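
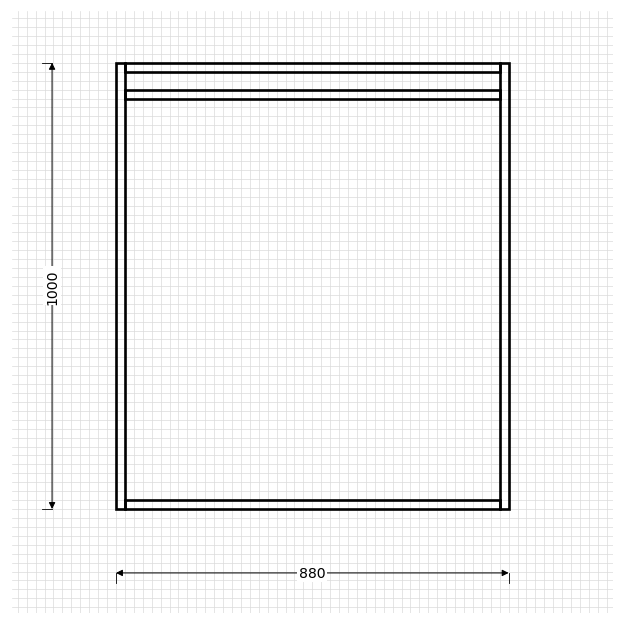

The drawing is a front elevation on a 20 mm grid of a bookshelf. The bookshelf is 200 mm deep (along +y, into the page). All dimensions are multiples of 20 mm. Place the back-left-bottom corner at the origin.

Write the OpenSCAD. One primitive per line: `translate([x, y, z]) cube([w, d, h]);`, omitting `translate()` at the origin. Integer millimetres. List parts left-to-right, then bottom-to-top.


cube([20, 200, 1000]);
translate([20, 0, 0]) cube([840, 200, 20]);
translate([20, 0, 920]) cube([840, 200, 20]);
translate([20, 0, 980]) cube([840, 200, 20]);
translate([860, 0, 0]) cube([20, 200, 1000]);


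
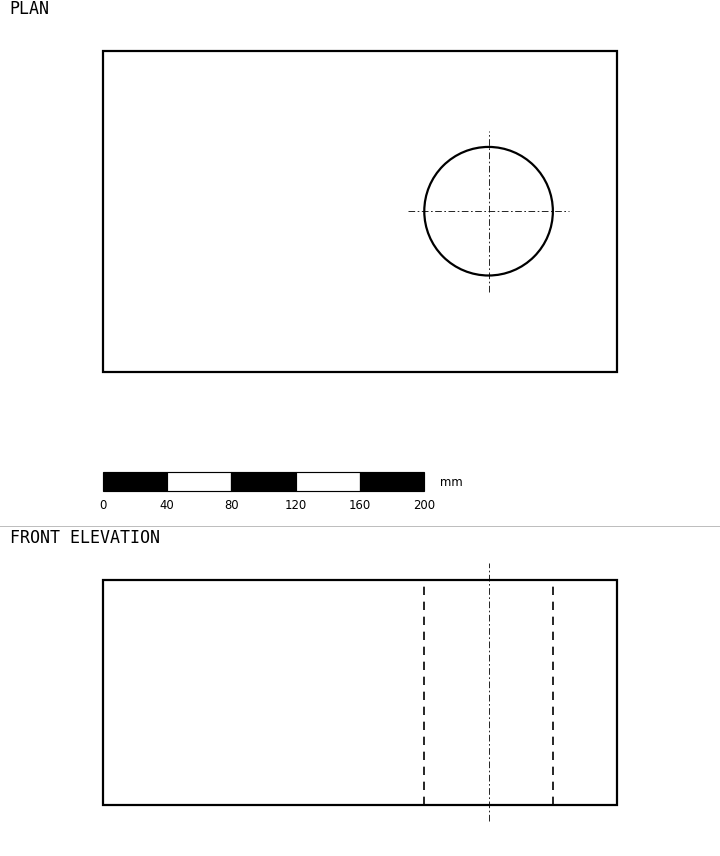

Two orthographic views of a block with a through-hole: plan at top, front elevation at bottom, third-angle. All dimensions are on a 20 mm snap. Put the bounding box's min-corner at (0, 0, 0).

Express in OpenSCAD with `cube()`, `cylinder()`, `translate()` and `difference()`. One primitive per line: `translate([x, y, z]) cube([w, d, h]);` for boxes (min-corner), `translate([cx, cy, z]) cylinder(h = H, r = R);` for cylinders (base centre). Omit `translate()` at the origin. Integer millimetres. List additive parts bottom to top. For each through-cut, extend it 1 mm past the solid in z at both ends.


difference() {
  cube([320, 200, 140]);
  translate([240, 100, -1]) cylinder(h = 142, r = 40);
}


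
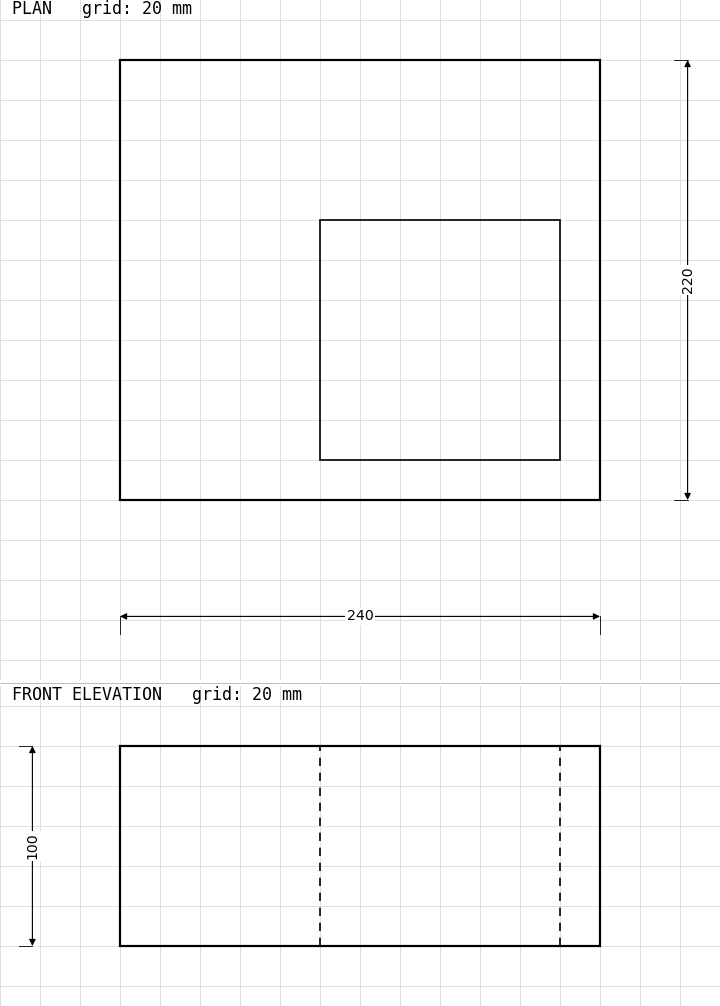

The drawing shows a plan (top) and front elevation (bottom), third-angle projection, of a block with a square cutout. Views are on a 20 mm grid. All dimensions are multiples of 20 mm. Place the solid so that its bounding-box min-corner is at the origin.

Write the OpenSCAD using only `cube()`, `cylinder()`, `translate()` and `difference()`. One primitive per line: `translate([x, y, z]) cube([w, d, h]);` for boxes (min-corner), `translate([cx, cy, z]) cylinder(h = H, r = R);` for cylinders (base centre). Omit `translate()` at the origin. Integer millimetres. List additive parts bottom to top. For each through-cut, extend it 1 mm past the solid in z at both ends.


difference() {
  cube([240, 220, 100]);
  translate([100, 20, -1]) cube([120, 120, 102]);
}


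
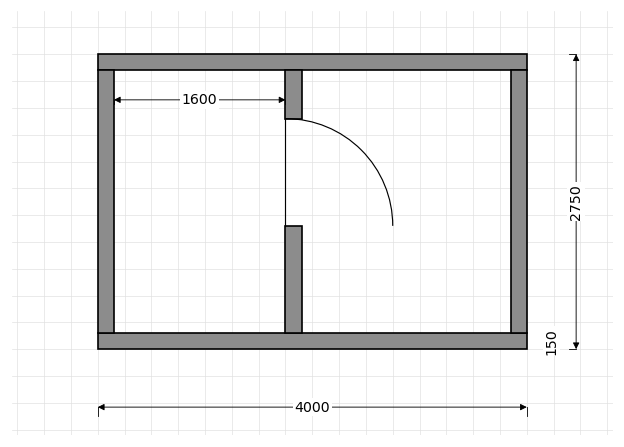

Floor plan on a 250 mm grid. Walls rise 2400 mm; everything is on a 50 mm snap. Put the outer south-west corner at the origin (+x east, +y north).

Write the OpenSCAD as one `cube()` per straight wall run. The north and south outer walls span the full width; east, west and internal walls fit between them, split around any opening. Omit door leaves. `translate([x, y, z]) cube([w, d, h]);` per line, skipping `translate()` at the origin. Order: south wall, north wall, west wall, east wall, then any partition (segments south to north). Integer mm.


cube([4000, 150, 2400]);
translate([0, 2600, 0]) cube([4000, 150, 2400]);
translate([0, 150, 0]) cube([150, 2450, 2400]);
translate([3850, 150, 0]) cube([150, 2450, 2400]);
translate([1750, 150, 0]) cube([150, 1000, 2400]);
translate([1750, 2150, 0]) cube([150, 450, 2400]);


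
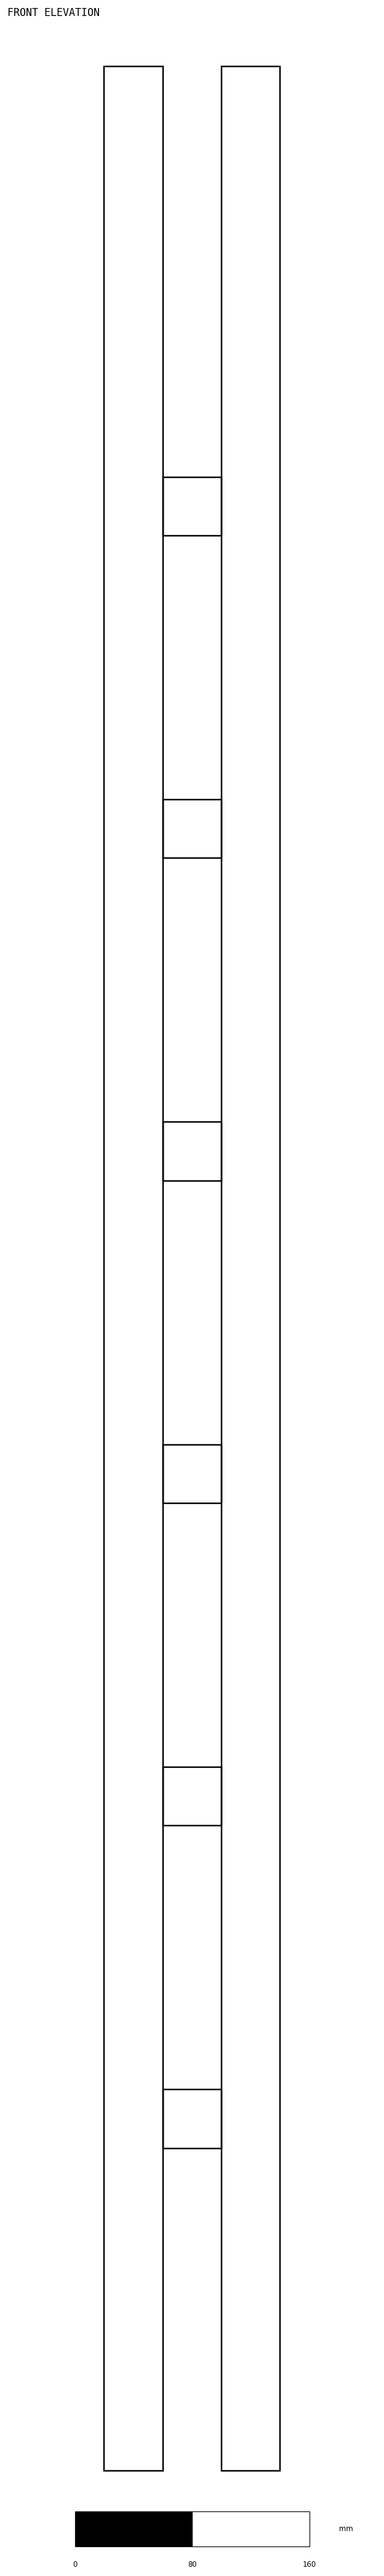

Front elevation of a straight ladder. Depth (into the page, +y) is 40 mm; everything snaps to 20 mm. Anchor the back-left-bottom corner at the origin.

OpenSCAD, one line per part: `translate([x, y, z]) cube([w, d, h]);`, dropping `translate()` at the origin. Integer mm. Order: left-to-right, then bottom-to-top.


cube([40, 40, 1640]);
translate([40, 0, 220]) cube([40, 40, 40]);
translate([40, 0, 440]) cube([40, 40, 40]);
translate([40, 0, 660]) cube([40, 40, 40]);
translate([40, 0, 880]) cube([40, 40, 40]);
translate([40, 0, 1100]) cube([40, 40, 40]);
translate([40, 0, 1320]) cube([40, 40, 40]);
translate([80, 0, 0]) cube([40, 40, 1640]);


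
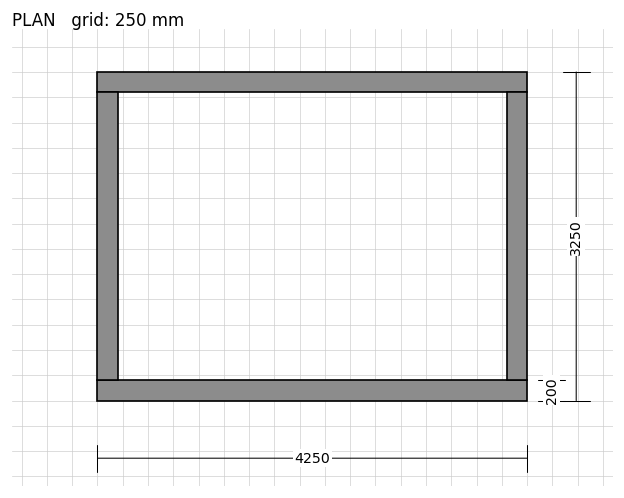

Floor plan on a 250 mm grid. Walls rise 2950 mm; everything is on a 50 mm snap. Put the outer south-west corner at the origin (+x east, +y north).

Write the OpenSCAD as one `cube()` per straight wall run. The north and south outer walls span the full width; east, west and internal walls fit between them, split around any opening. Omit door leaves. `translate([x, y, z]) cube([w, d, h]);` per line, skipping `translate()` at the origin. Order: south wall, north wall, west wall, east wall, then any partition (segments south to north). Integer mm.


cube([4250, 200, 2950]);
translate([0, 3050, 0]) cube([4250, 200, 2950]);
translate([0, 200, 0]) cube([200, 2850, 2950]);
translate([4050, 200, 0]) cube([200, 2850, 2950]);


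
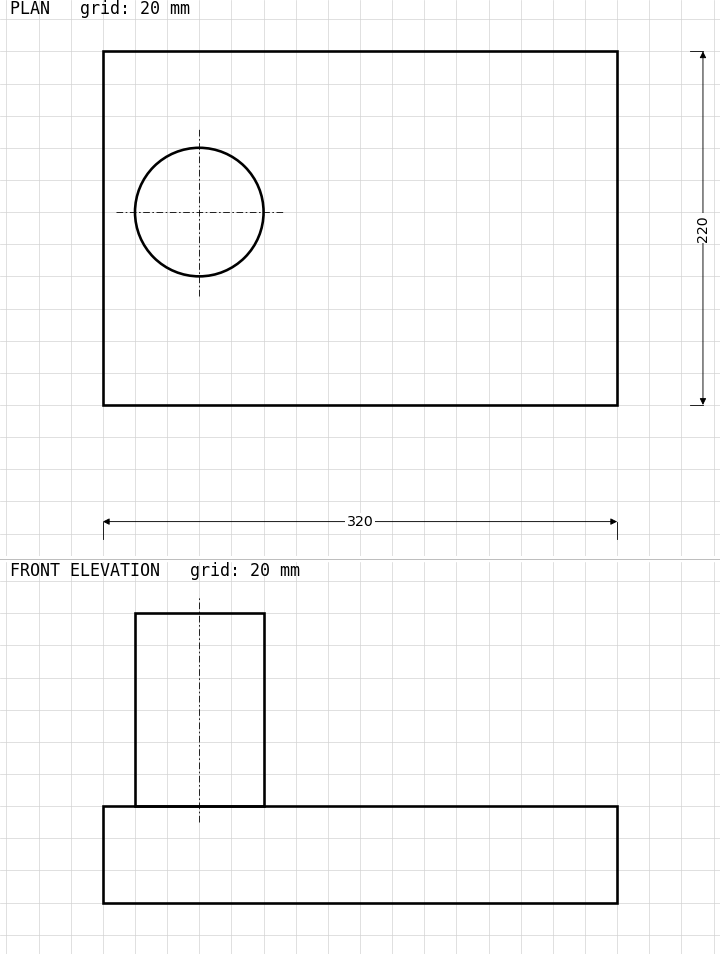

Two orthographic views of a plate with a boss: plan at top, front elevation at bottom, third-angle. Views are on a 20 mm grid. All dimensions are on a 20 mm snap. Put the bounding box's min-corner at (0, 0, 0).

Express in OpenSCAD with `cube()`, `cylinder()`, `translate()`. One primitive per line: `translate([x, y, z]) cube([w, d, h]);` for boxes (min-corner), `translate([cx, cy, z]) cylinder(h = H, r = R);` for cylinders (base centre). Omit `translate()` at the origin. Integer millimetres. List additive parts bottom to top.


cube([320, 220, 60]);
translate([60, 120, 60]) cylinder(h = 120, r = 40);


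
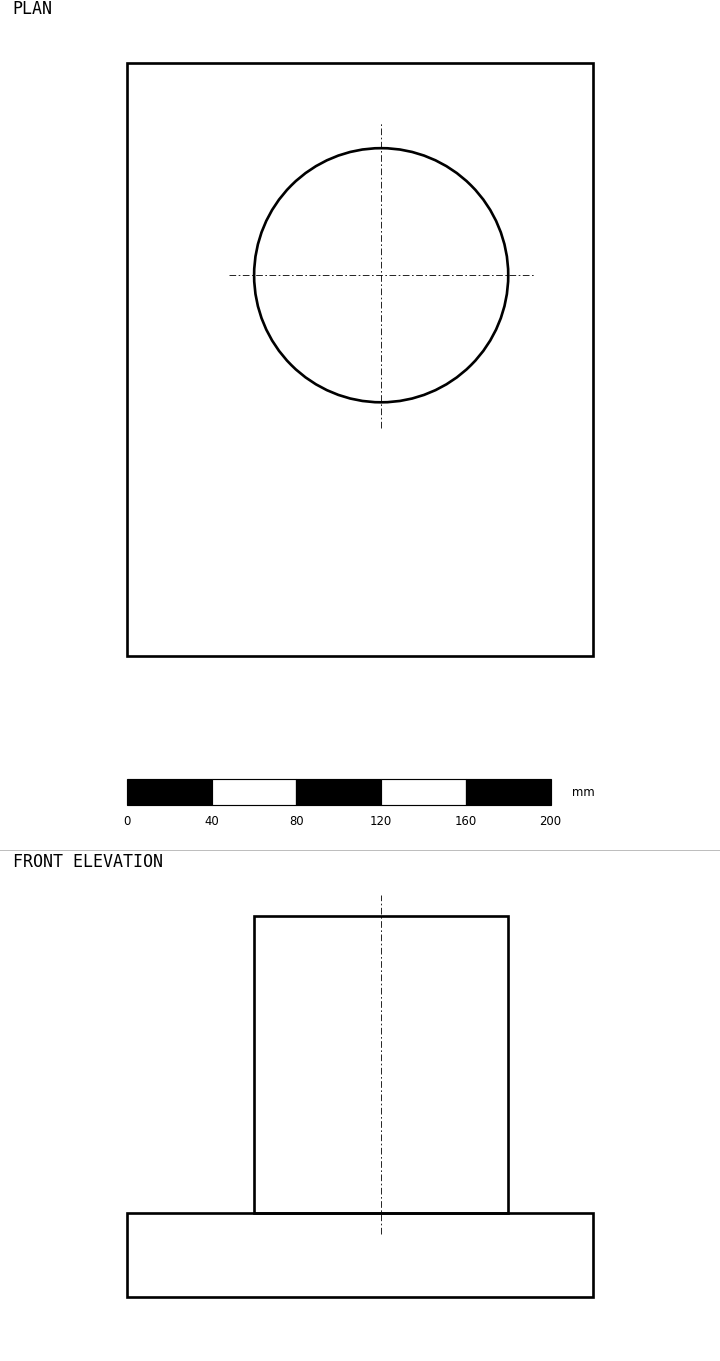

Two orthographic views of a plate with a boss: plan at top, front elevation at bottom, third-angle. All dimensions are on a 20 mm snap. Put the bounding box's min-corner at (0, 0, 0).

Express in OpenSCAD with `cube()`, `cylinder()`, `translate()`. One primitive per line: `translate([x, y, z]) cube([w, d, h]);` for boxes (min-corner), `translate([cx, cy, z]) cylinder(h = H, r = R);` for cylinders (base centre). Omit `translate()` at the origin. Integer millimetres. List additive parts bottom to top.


cube([220, 280, 40]);
translate([120, 180, 40]) cylinder(h = 140, r = 60);


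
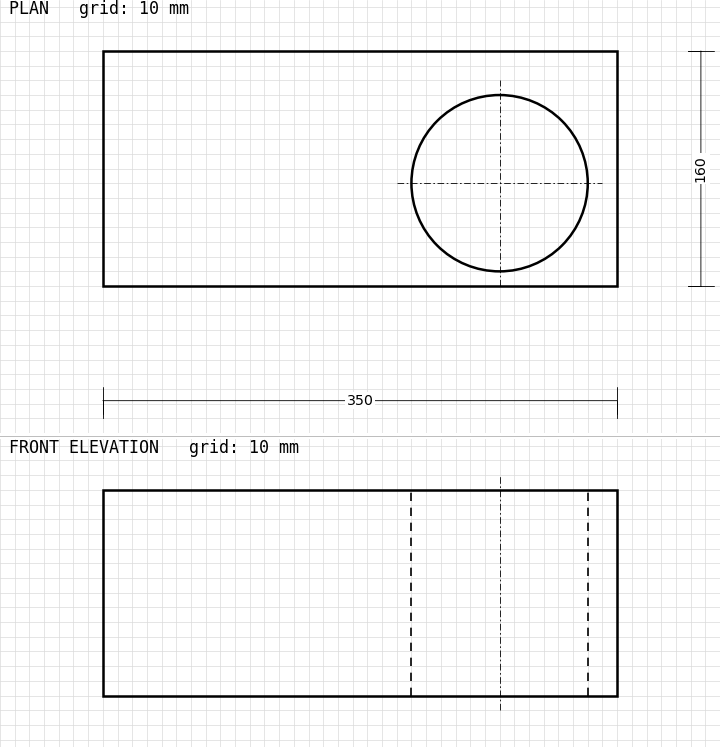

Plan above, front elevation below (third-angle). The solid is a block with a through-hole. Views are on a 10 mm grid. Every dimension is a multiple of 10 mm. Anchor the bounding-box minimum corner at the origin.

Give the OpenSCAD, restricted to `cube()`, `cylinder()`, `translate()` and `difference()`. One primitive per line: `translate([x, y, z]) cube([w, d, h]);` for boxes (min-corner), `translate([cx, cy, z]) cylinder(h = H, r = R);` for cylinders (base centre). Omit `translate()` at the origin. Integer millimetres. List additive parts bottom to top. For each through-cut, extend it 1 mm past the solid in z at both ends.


difference() {
  cube([350, 160, 140]);
  translate([270, 70, -1]) cylinder(h = 142, r = 60);
}


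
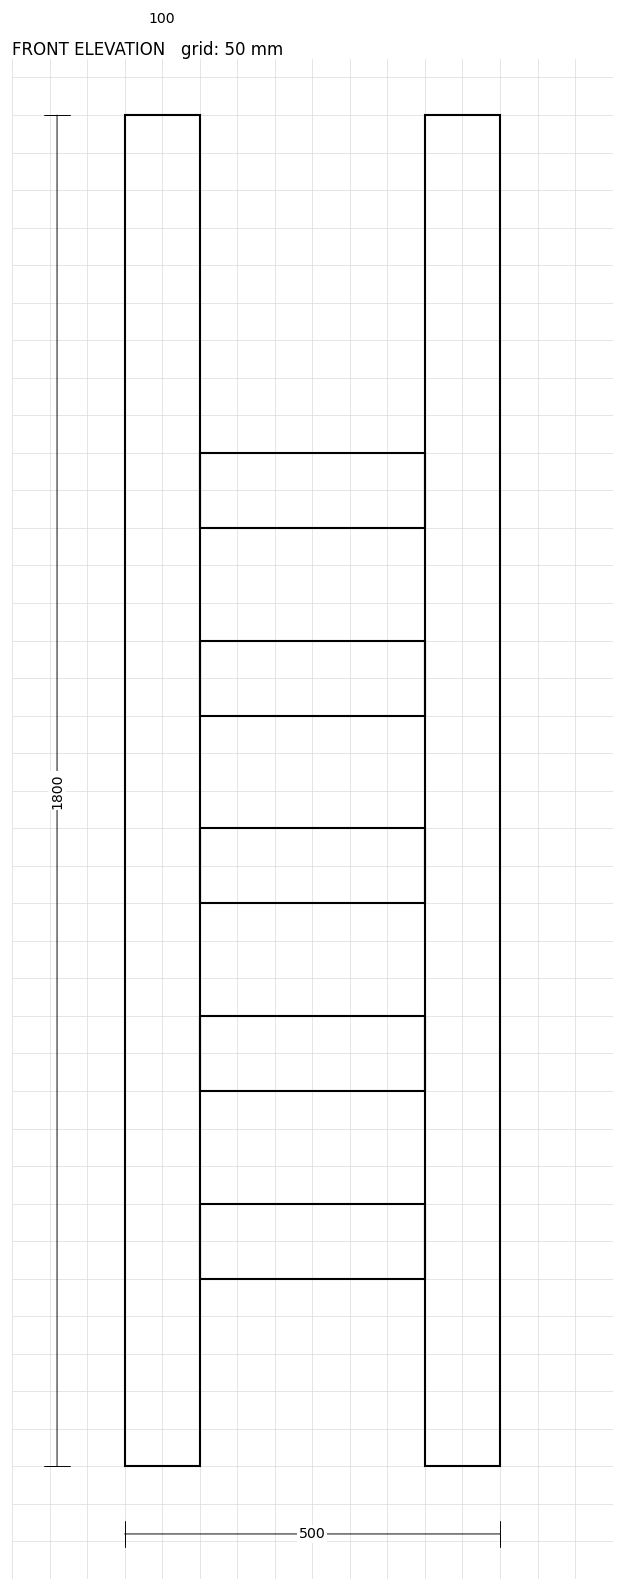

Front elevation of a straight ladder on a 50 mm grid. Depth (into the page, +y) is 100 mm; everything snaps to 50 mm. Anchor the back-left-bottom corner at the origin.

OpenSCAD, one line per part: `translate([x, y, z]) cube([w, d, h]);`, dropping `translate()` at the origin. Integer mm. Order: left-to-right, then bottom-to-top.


cube([100, 100, 1800]);
translate([100, 0, 250]) cube([300, 100, 100]);
translate([100, 0, 500]) cube([300, 100, 100]);
translate([100, 0, 750]) cube([300, 100, 100]);
translate([100, 0, 1000]) cube([300, 100, 100]);
translate([100, 0, 1250]) cube([300, 100, 100]);
translate([400, 0, 0]) cube([100, 100, 1800]);


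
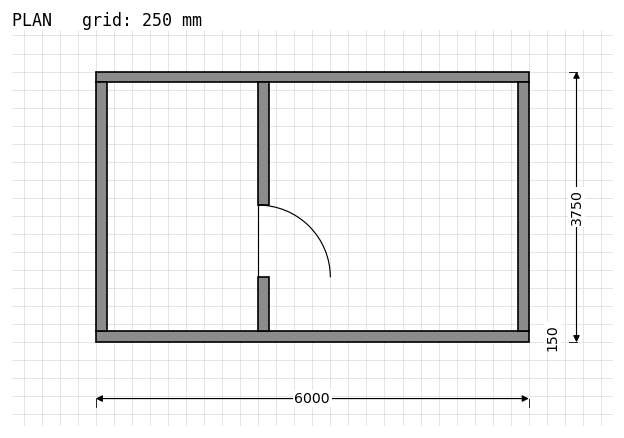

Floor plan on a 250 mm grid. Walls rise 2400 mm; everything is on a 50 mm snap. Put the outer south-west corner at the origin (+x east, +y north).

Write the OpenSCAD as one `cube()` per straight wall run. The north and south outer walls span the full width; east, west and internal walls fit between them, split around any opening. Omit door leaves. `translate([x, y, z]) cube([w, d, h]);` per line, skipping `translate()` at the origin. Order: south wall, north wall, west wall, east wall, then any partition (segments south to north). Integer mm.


cube([6000, 150, 2400]);
translate([0, 3600, 0]) cube([6000, 150, 2400]);
translate([0, 150, 0]) cube([150, 3450, 2400]);
translate([5850, 150, 0]) cube([150, 3450, 2400]);
translate([2250, 150, 0]) cube([150, 750, 2400]);
translate([2250, 1900, 0]) cube([150, 1700, 2400]);


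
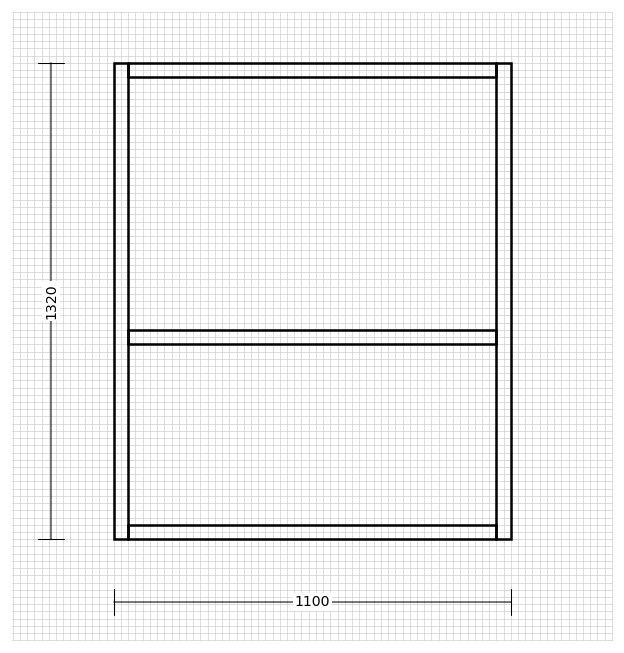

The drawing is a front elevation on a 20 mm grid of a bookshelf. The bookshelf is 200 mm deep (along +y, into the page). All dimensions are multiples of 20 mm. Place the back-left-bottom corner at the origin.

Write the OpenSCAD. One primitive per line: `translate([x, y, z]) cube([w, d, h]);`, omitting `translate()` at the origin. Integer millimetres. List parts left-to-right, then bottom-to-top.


cube([40, 200, 1320]);
translate([40, 0, 0]) cube([1020, 200, 40]);
translate([40, 0, 540]) cube([1020, 200, 40]);
translate([40, 0, 1280]) cube([1020, 200, 40]);
translate([1060, 0, 0]) cube([40, 200, 1320]);


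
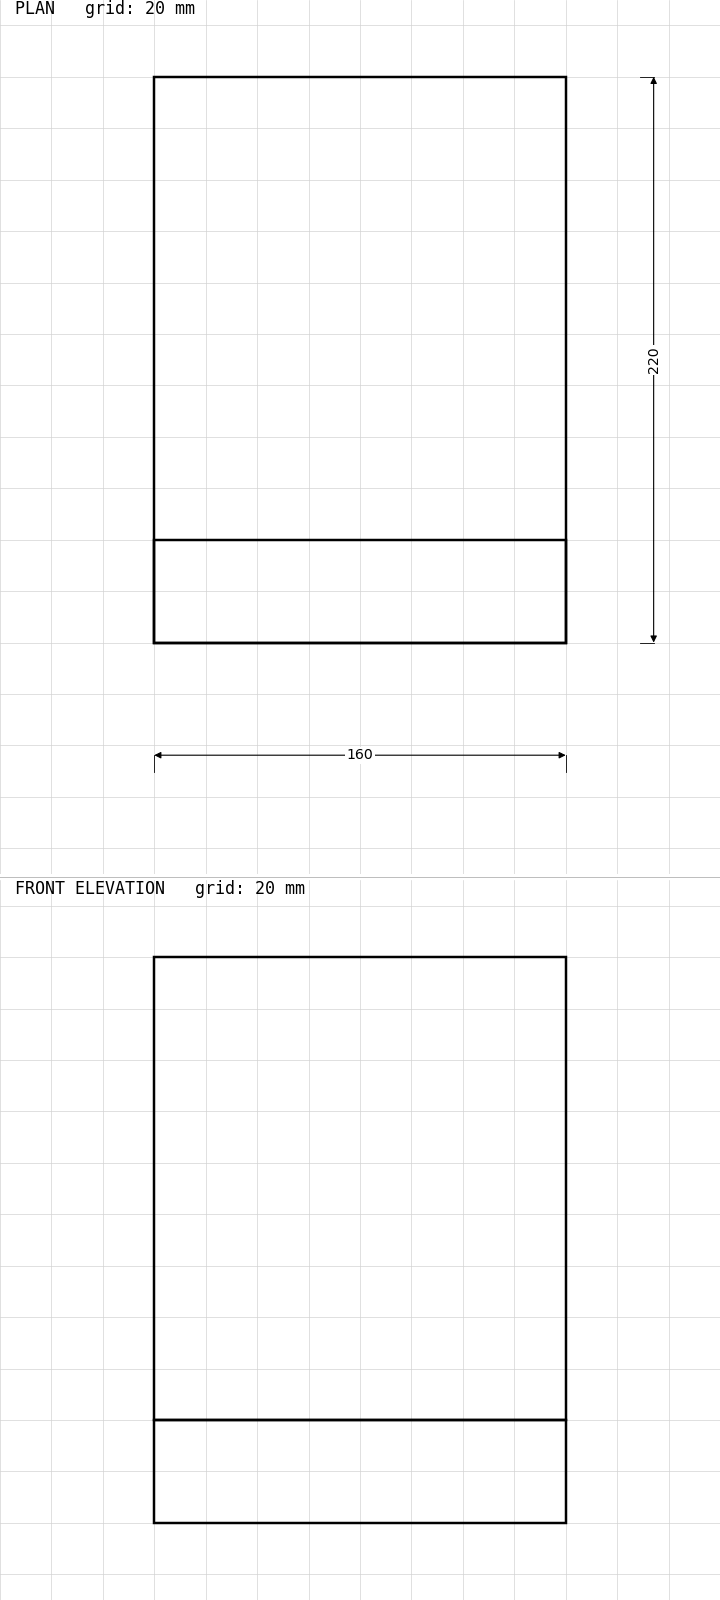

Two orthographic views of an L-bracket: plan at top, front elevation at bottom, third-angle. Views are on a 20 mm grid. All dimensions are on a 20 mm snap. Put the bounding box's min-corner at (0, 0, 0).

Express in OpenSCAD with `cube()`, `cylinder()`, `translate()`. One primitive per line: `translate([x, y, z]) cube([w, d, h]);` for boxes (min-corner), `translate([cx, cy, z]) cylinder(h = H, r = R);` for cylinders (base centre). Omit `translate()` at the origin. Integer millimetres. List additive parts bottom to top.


cube([160, 220, 40]);
translate([0, 0, 40]) cube([160, 40, 180]);


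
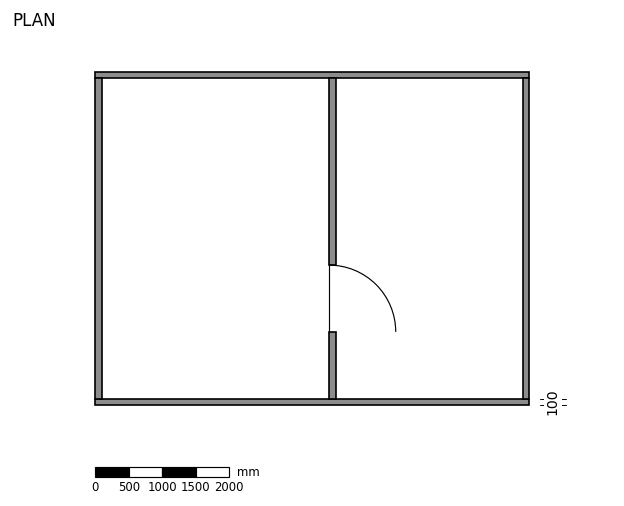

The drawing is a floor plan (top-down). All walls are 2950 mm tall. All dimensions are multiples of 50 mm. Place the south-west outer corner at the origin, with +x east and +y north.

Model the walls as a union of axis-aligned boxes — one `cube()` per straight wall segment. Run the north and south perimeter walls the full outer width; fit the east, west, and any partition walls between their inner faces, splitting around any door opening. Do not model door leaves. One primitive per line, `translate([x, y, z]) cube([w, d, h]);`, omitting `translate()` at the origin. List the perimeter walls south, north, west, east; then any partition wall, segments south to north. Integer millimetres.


cube([6500, 100, 2950]);
translate([0, 4900, 0]) cube([6500, 100, 2950]);
translate([0, 100, 0]) cube([100, 4800, 2950]);
translate([6400, 100, 0]) cube([100, 4800, 2950]);
translate([3500, 100, 0]) cube([100, 1000, 2950]);
translate([3500, 2100, 0]) cube([100, 2800, 2950]);


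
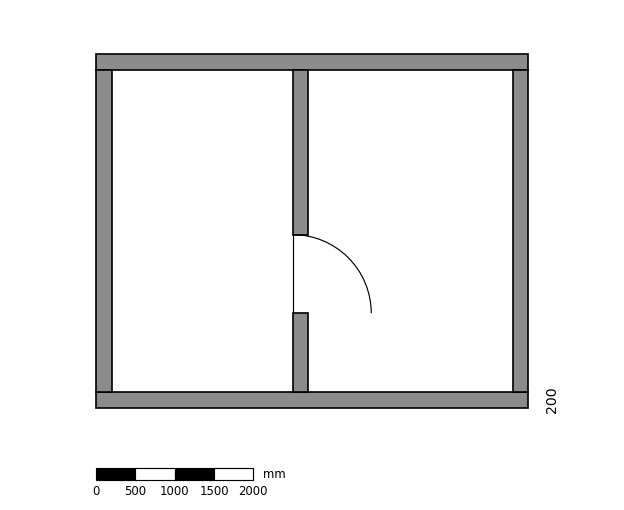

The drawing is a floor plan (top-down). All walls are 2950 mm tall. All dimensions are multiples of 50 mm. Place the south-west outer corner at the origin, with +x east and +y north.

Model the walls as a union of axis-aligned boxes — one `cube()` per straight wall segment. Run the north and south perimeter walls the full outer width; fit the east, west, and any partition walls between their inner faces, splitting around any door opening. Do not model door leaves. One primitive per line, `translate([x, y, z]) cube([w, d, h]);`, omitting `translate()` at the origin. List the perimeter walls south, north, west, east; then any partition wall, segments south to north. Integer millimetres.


cube([5500, 200, 2950]);
translate([0, 4300, 0]) cube([5500, 200, 2950]);
translate([0, 200, 0]) cube([200, 4100, 2950]);
translate([5300, 200, 0]) cube([200, 4100, 2950]);
translate([2500, 200, 0]) cube([200, 1000, 2950]);
translate([2500, 2200, 0]) cube([200, 2100, 2950]);


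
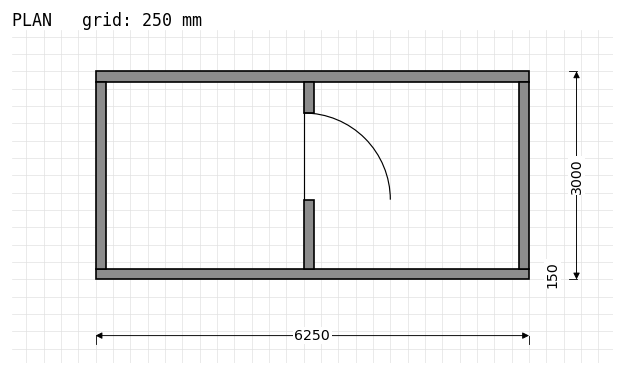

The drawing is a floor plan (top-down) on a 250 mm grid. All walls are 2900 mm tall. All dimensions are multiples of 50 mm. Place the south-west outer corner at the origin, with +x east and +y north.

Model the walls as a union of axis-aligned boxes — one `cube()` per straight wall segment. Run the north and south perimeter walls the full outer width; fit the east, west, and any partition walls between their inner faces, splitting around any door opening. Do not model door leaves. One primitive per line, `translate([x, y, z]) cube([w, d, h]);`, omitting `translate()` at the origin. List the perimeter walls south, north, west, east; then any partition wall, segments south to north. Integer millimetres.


cube([6250, 150, 2900]);
translate([0, 2850, 0]) cube([6250, 150, 2900]);
translate([0, 150, 0]) cube([150, 2700, 2900]);
translate([6100, 150, 0]) cube([150, 2700, 2900]);
translate([3000, 150, 0]) cube([150, 1000, 2900]);
translate([3000, 2400, 0]) cube([150, 450, 2900]);


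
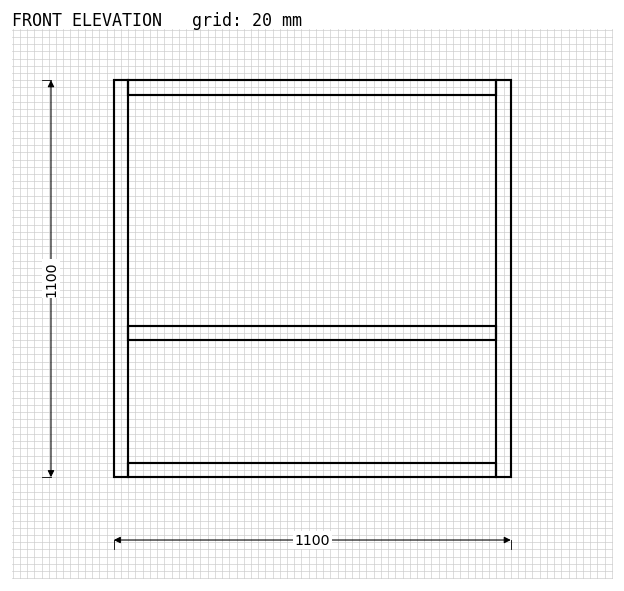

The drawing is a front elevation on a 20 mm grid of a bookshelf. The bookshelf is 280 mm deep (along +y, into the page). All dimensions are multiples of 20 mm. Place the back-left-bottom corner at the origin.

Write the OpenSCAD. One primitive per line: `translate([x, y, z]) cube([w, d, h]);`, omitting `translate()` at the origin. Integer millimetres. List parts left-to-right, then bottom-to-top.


cube([40, 280, 1100]);
translate([40, 0, 0]) cube([1020, 280, 40]);
translate([40, 0, 380]) cube([1020, 280, 40]);
translate([40, 0, 1060]) cube([1020, 280, 40]);
translate([1060, 0, 0]) cube([40, 280, 1100]);


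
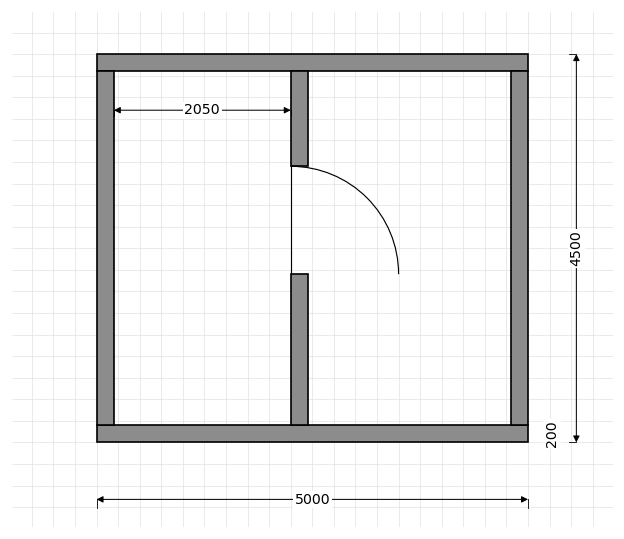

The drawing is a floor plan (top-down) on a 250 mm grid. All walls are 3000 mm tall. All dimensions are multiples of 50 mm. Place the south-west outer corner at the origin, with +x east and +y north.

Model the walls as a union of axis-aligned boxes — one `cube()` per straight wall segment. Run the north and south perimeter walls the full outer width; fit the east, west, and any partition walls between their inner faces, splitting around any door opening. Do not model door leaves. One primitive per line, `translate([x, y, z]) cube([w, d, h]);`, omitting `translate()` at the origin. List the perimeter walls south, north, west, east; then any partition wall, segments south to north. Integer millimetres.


cube([5000, 200, 3000]);
translate([0, 4300, 0]) cube([5000, 200, 3000]);
translate([0, 200, 0]) cube([200, 4100, 3000]);
translate([4800, 200, 0]) cube([200, 4100, 3000]);
translate([2250, 200, 0]) cube([200, 1750, 3000]);
translate([2250, 3200, 0]) cube([200, 1100, 3000]);


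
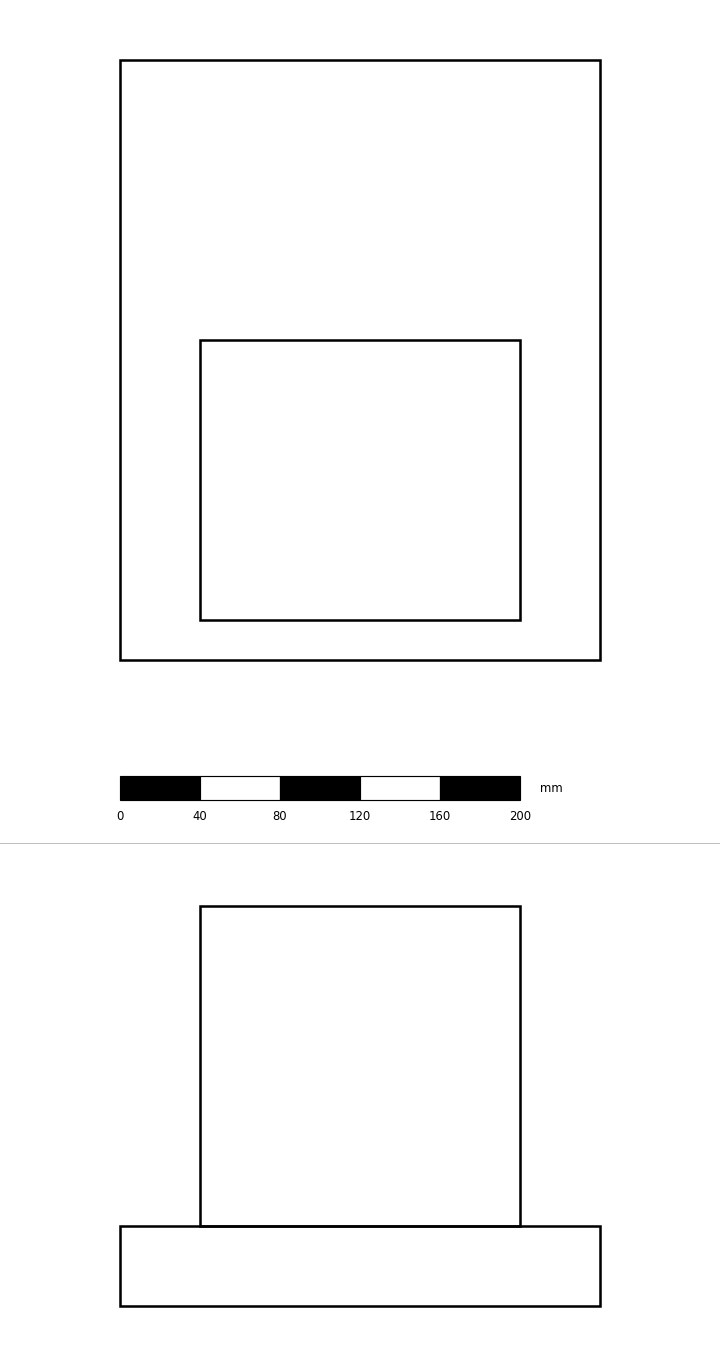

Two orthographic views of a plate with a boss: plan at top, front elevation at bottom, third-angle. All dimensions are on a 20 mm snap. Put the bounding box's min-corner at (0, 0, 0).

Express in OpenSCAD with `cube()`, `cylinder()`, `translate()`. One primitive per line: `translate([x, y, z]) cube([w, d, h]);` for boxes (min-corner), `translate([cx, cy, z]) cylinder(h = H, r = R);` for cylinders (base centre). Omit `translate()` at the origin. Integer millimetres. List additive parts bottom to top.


cube([240, 300, 40]);
translate([40, 20, 40]) cube([160, 140, 160]);


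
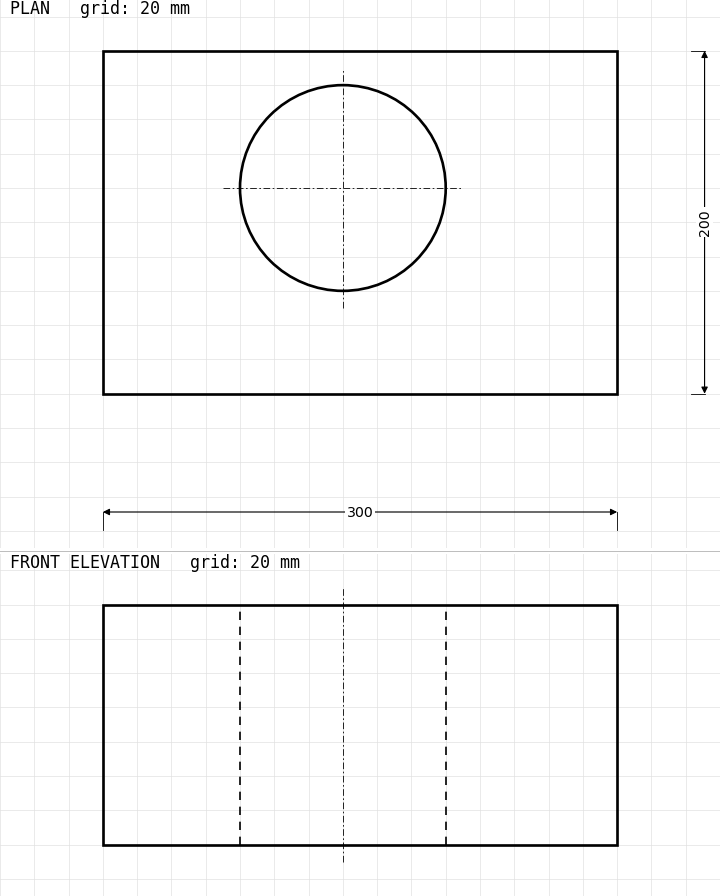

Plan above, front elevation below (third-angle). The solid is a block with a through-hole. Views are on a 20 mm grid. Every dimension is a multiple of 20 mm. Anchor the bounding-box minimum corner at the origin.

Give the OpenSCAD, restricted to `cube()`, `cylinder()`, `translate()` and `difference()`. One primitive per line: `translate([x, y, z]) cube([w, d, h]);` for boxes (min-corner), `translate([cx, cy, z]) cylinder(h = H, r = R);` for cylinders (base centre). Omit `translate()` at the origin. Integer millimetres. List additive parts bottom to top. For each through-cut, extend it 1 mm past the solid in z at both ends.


difference() {
  cube([300, 200, 140]);
  translate([140, 120, -1]) cylinder(h = 142, r = 60);
}


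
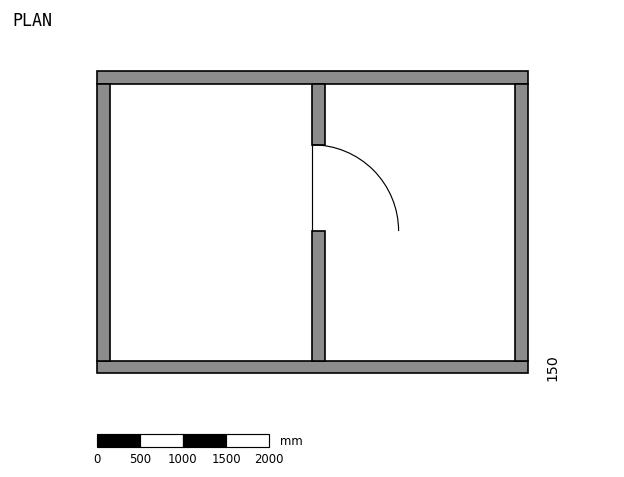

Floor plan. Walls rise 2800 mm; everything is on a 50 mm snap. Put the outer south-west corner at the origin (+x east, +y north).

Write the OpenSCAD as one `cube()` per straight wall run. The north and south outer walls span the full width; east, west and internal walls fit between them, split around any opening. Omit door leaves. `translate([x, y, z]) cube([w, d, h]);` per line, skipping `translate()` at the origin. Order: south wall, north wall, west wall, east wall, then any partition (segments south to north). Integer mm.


cube([5000, 150, 2800]);
translate([0, 3350, 0]) cube([5000, 150, 2800]);
translate([0, 150, 0]) cube([150, 3200, 2800]);
translate([4850, 150, 0]) cube([150, 3200, 2800]);
translate([2500, 150, 0]) cube([150, 1500, 2800]);
translate([2500, 2650, 0]) cube([150, 700, 2800]);


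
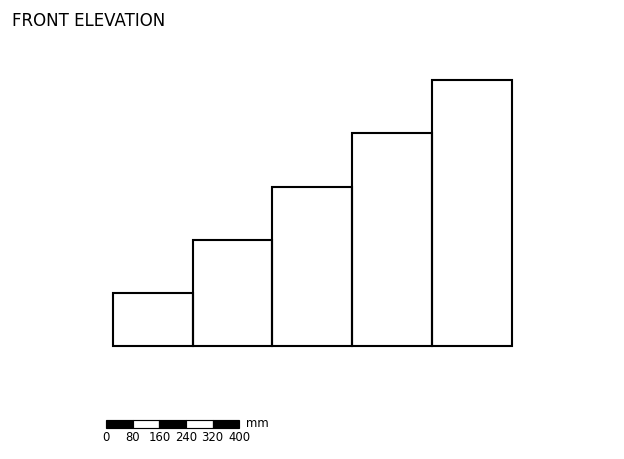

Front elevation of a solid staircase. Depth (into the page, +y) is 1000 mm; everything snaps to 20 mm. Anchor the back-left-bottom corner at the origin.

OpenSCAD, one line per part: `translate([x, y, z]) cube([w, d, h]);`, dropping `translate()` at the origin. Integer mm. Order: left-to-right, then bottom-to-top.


cube([240, 1000, 160]);
translate([240, 0, 0]) cube([240, 1000, 320]);
translate([480, 0, 0]) cube([240, 1000, 480]);
translate([720, 0, 0]) cube([240, 1000, 640]);
translate([960, 0, 0]) cube([240, 1000, 800]);


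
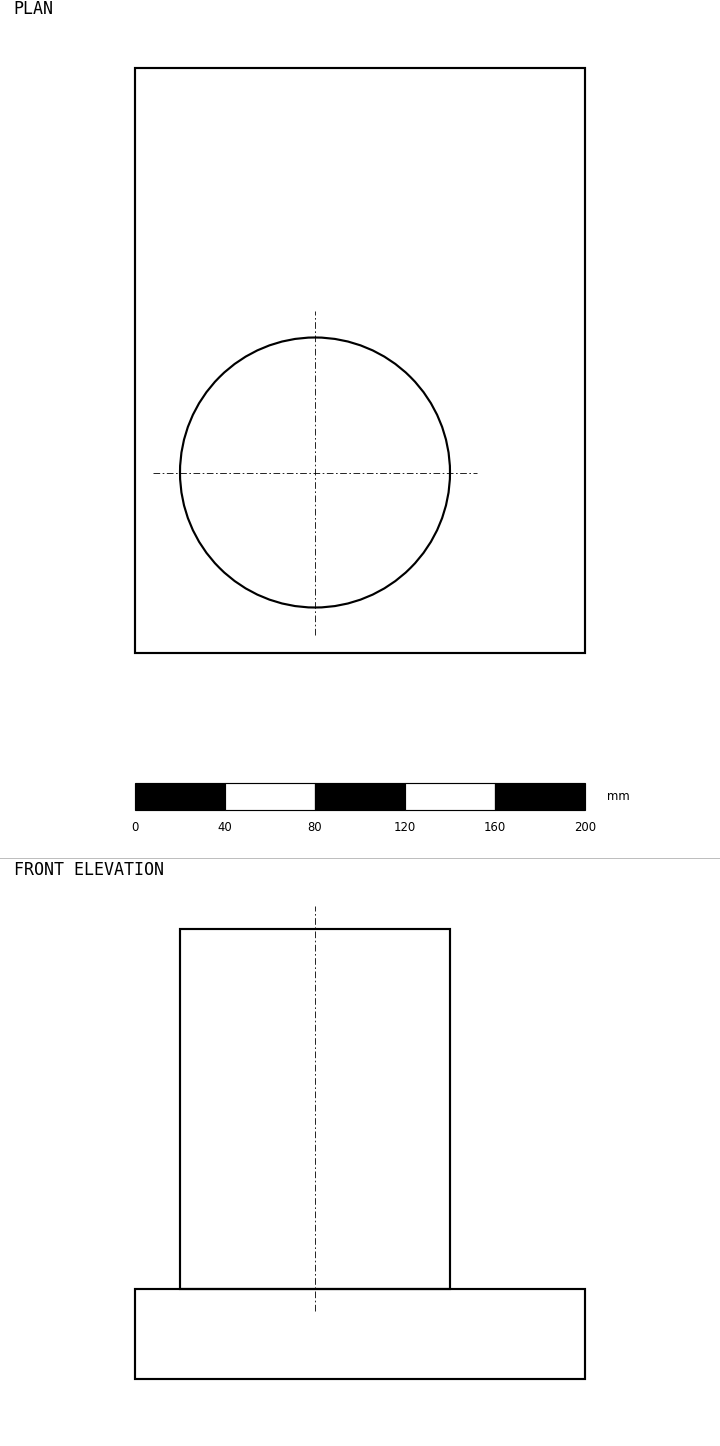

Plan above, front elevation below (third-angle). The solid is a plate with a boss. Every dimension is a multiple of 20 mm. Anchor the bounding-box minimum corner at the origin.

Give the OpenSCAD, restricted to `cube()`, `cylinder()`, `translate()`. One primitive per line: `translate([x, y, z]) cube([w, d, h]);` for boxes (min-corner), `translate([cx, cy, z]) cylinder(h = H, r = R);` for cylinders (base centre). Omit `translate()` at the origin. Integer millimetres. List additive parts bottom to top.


cube([200, 260, 40]);
translate([80, 80, 40]) cylinder(h = 160, r = 60);


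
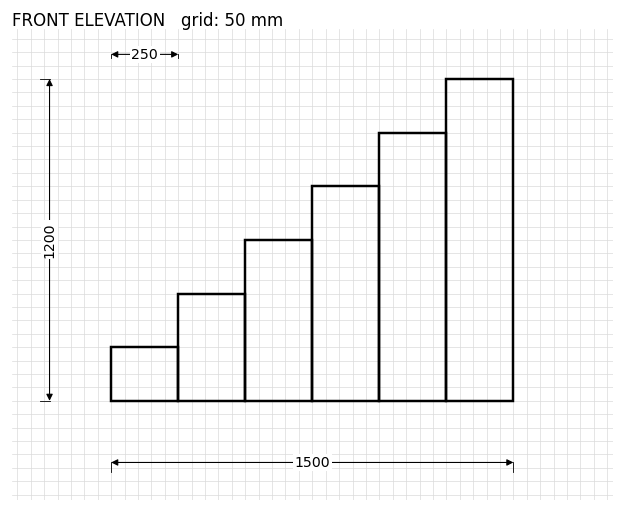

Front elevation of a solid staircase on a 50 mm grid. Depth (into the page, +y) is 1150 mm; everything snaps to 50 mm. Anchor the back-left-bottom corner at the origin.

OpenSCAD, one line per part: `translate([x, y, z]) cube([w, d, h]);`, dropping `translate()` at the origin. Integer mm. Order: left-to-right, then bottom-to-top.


cube([250, 1150, 200]);
translate([250, 0, 0]) cube([250, 1150, 400]);
translate([500, 0, 0]) cube([250, 1150, 600]);
translate([750, 0, 0]) cube([250, 1150, 800]);
translate([1000, 0, 0]) cube([250, 1150, 1000]);
translate([1250, 0, 0]) cube([250, 1150, 1200]);


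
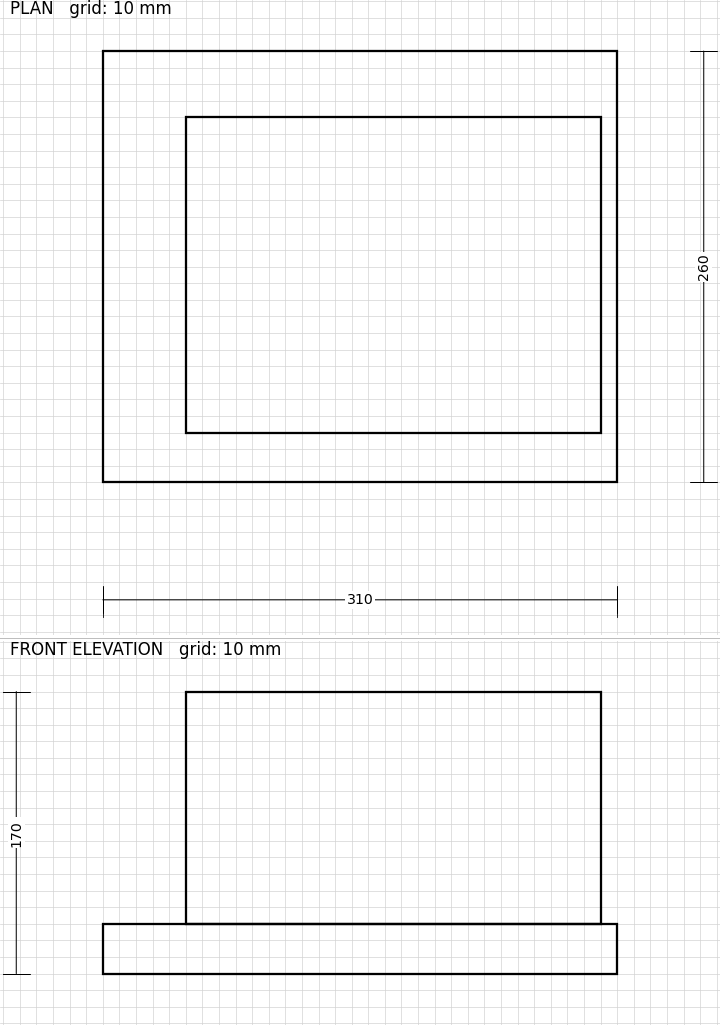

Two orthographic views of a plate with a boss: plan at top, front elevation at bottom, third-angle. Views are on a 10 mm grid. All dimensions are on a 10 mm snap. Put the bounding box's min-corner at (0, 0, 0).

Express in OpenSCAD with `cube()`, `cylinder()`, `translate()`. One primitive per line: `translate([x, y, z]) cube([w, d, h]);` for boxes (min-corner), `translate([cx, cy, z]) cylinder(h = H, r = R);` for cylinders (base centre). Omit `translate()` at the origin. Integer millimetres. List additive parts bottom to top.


cube([310, 260, 30]);
translate([50, 30, 30]) cube([250, 190, 140]);


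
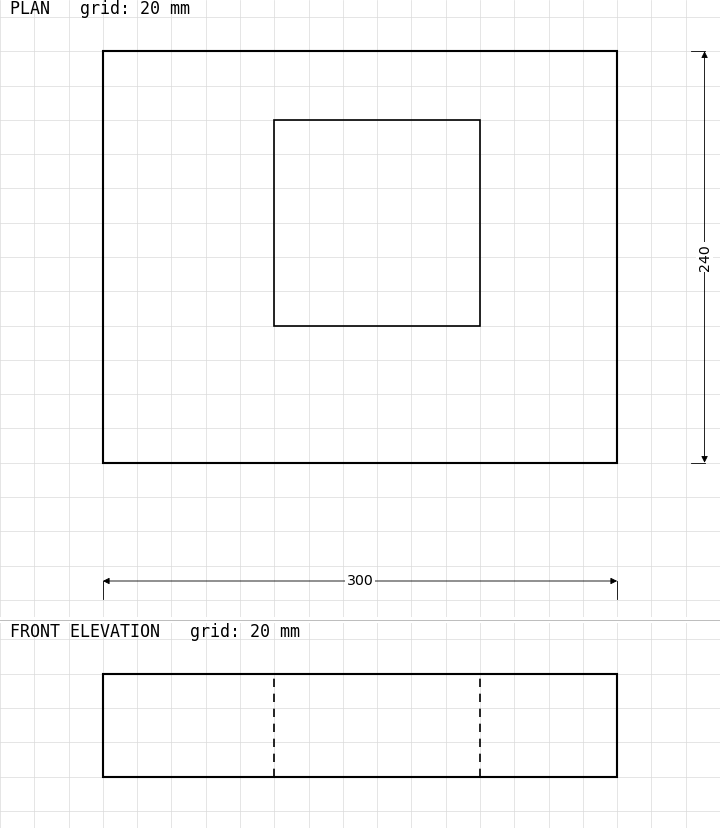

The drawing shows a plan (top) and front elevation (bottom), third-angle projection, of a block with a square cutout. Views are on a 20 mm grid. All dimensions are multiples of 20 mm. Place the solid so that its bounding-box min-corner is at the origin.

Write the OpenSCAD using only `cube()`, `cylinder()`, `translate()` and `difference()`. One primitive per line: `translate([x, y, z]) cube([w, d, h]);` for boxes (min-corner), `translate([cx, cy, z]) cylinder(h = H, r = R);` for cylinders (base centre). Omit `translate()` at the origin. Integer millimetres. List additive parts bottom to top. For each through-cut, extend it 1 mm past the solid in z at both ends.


difference() {
  cube([300, 240, 60]);
  translate([100, 80, -1]) cube([120, 120, 62]);
}


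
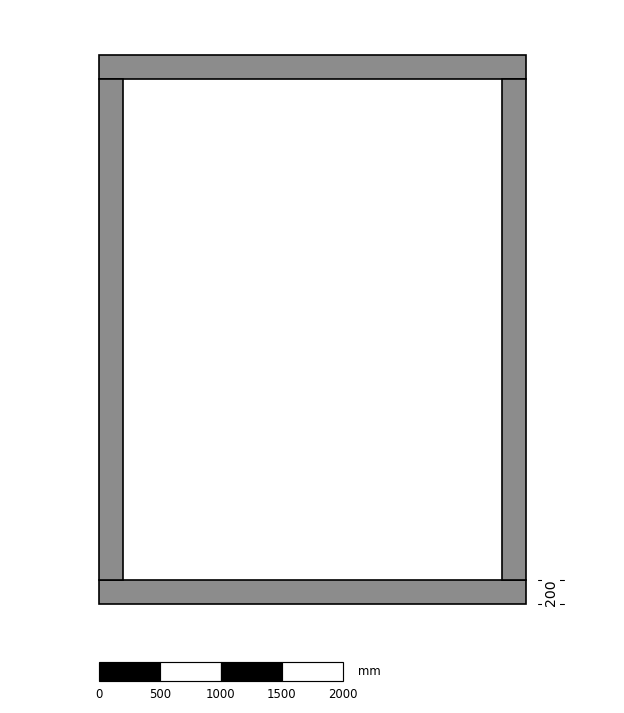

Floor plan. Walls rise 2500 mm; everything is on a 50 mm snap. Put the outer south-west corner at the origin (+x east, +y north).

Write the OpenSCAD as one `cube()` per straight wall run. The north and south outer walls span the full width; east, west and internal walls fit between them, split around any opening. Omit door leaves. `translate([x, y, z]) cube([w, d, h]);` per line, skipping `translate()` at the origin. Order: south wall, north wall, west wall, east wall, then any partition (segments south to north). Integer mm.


cube([3500, 200, 2500]);
translate([0, 4300, 0]) cube([3500, 200, 2500]);
translate([0, 200, 0]) cube([200, 4100, 2500]);
translate([3300, 200, 0]) cube([200, 4100, 2500]);


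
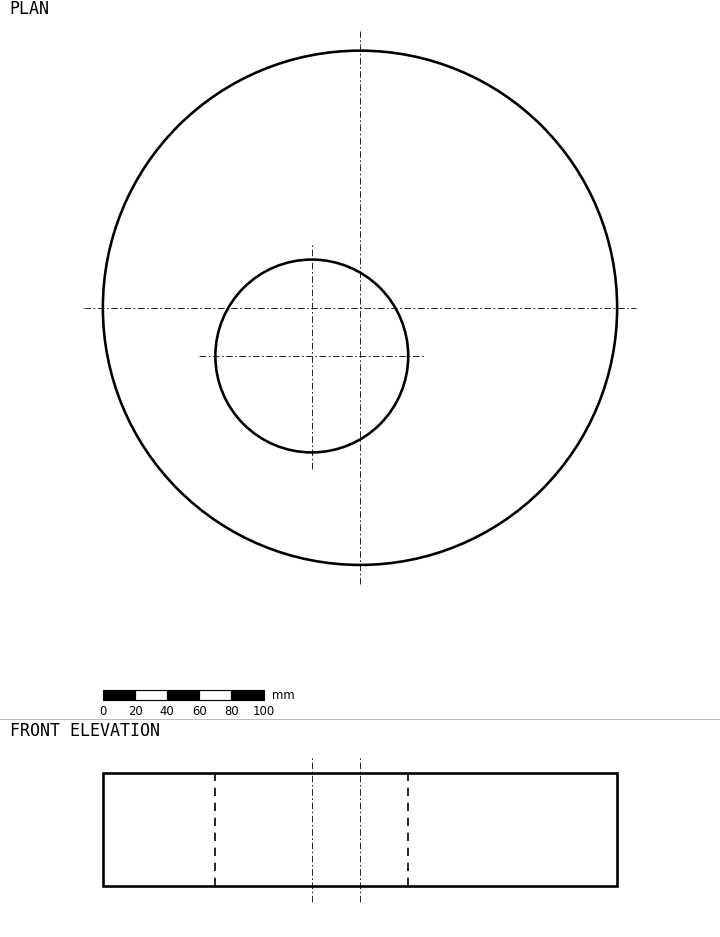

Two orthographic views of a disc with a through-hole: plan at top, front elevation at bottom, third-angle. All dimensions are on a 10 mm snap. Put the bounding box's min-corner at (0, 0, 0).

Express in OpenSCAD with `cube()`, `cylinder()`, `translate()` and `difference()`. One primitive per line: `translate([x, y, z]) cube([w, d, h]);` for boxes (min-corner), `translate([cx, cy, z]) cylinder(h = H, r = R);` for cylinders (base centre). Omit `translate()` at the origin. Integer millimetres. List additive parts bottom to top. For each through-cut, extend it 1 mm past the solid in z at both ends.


difference() {
  translate([160, 160, 0]) cylinder(h = 70, r = 160);
  translate([130, 130, -1]) cylinder(h = 72, r = 60);
}


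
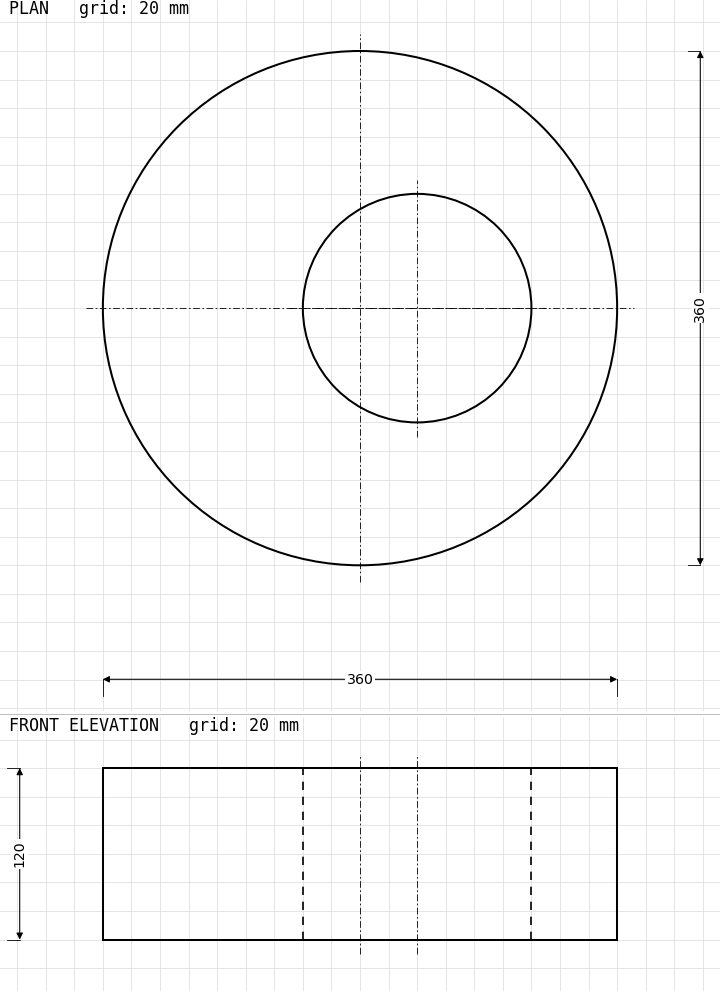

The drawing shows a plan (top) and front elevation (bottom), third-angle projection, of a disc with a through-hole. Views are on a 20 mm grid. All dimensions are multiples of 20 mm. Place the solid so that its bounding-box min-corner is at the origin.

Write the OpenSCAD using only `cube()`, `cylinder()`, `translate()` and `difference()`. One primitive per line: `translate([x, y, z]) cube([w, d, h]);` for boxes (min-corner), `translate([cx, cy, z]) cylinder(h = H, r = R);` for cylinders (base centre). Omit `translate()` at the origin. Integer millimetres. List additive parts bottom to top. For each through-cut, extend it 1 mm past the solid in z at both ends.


difference() {
  translate([180, 180, 0]) cylinder(h = 120, r = 180);
  translate([220, 180, -1]) cylinder(h = 122, r = 80);
}


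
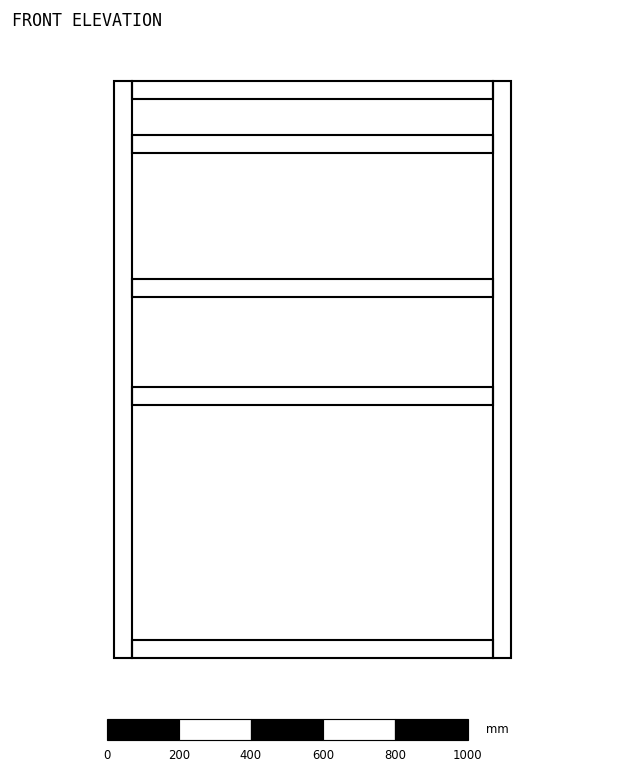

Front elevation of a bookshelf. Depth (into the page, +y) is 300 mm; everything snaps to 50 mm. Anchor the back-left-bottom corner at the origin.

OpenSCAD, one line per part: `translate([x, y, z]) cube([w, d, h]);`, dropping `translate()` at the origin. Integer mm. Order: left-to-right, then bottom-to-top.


cube([50, 300, 1600]);
translate([50, 0, 0]) cube([1000, 300, 50]);
translate([50, 0, 700]) cube([1000, 300, 50]);
translate([50, 0, 1000]) cube([1000, 300, 50]);
translate([50, 0, 1400]) cube([1000, 300, 50]);
translate([50, 0, 1550]) cube([1000, 300, 50]);
translate([1050, 0, 0]) cube([50, 300, 1600]);


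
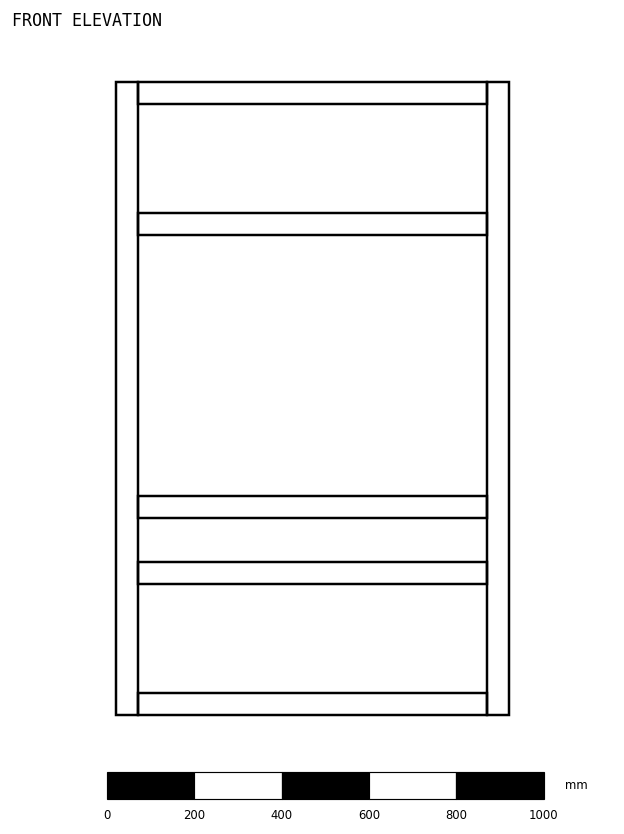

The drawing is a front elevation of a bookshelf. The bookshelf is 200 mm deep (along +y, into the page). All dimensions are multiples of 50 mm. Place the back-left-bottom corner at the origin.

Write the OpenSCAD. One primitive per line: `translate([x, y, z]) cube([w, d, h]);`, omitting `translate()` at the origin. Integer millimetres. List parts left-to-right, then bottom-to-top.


cube([50, 200, 1450]);
translate([50, 0, 0]) cube([800, 200, 50]);
translate([50, 0, 300]) cube([800, 200, 50]);
translate([50, 0, 450]) cube([800, 200, 50]);
translate([50, 0, 1100]) cube([800, 200, 50]);
translate([50, 0, 1400]) cube([800, 200, 50]);
translate([850, 0, 0]) cube([50, 200, 1450]);


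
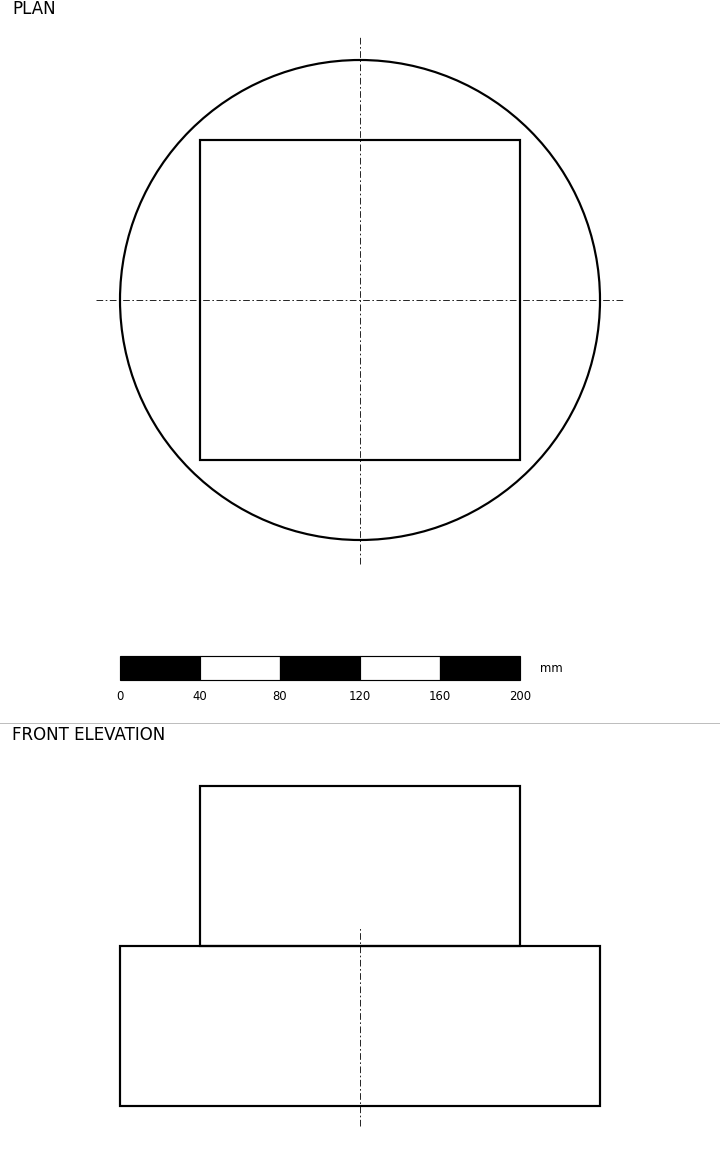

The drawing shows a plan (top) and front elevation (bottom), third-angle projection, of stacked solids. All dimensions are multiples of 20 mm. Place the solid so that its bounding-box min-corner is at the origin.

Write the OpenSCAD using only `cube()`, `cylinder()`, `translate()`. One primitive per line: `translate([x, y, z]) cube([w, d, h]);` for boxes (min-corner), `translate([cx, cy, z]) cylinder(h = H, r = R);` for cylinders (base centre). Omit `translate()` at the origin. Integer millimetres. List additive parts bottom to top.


translate([120, 120, 0]) cylinder(h = 80, r = 120);
translate([40, 40, 80]) cube([160, 160, 80]);


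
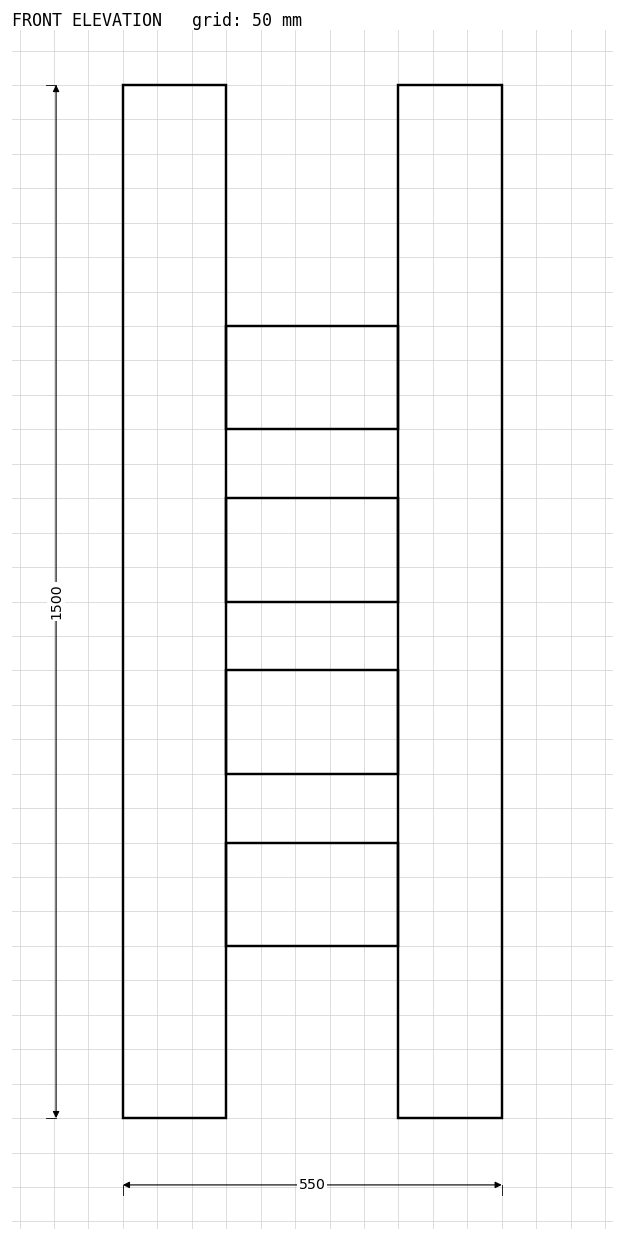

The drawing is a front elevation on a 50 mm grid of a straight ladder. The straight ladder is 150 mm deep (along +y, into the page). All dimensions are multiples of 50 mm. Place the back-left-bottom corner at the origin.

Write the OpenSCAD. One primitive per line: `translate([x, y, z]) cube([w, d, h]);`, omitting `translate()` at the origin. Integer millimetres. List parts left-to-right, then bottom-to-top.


cube([150, 150, 1500]);
translate([150, 0, 250]) cube([250, 150, 150]);
translate([150, 0, 500]) cube([250, 150, 150]);
translate([150, 0, 750]) cube([250, 150, 150]);
translate([150, 0, 1000]) cube([250, 150, 150]);
translate([400, 0, 0]) cube([150, 150, 1500]);


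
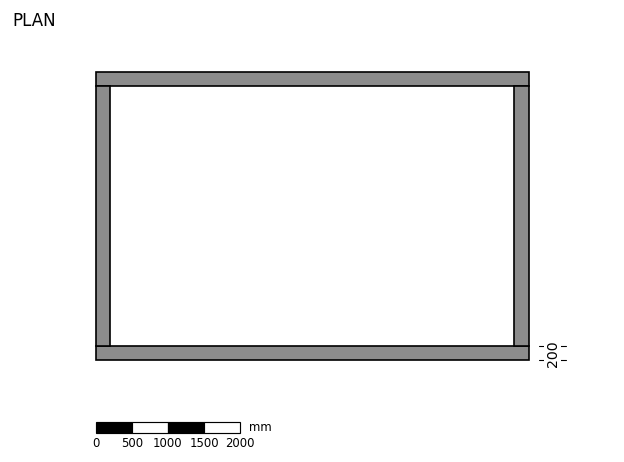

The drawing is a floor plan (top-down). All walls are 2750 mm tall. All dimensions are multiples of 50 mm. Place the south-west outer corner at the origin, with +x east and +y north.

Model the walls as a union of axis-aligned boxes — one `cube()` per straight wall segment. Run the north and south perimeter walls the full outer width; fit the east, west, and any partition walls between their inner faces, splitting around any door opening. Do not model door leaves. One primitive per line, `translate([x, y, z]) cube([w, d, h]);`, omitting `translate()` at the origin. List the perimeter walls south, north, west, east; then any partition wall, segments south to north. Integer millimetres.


cube([6000, 200, 2750]);
translate([0, 3800, 0]) cube([6000, 200, 2750]);
translate([0, 200, 0]) cube([200, 3600, 2750]);
translate([5800, 200, 0]) cube([200, 3600, 2750]);


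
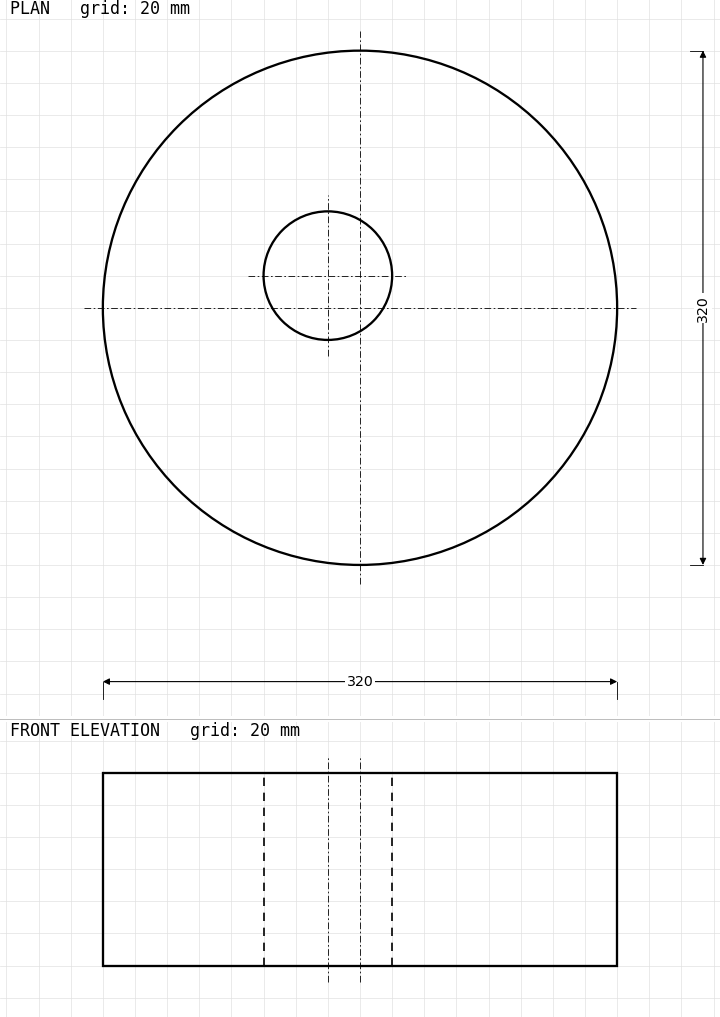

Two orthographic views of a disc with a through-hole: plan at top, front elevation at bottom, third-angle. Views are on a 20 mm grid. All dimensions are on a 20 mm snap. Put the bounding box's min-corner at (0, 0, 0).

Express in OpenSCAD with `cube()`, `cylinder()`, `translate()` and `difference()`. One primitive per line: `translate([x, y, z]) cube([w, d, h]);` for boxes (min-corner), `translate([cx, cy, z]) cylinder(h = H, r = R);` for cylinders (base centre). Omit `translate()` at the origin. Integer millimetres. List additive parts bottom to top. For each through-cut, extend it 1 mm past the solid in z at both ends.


difference() {
  translate([160, 160, 0]) cylinder(h = 120, r = 160);
  translate([140, 180, -1]) cylinder(h = 122, r = 40);
}


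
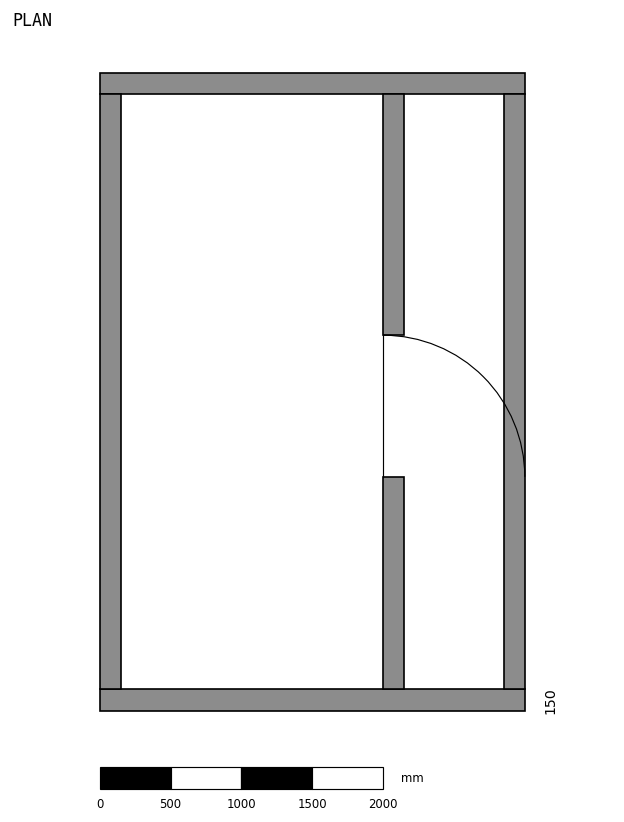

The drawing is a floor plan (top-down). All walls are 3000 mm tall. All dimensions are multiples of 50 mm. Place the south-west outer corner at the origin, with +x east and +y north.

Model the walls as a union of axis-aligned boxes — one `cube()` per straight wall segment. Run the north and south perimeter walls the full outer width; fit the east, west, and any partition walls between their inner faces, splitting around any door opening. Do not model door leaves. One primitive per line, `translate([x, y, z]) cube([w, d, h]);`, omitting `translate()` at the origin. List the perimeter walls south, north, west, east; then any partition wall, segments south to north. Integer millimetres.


cube([3000, 150, 3000]);
translate([0, 4350, 0]) cube([3000, 150, 3000]);
translate([0, 150, 0]) cube([150, 4200, 3000]);
translate([2850, 150, 0]) cube([150, 4200, 3000]);
translate([2000, 150, 0]) cube([150, 1500, 3000]);
translate([2000, 2650, 0]) cube([150, 1700, 3000]);


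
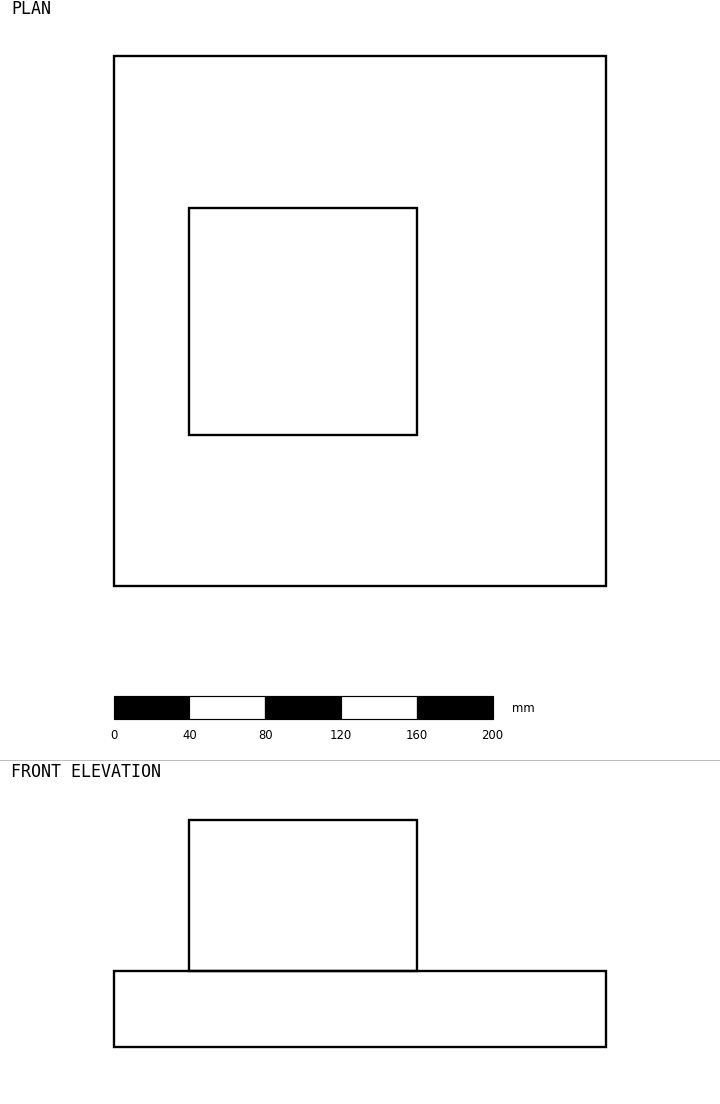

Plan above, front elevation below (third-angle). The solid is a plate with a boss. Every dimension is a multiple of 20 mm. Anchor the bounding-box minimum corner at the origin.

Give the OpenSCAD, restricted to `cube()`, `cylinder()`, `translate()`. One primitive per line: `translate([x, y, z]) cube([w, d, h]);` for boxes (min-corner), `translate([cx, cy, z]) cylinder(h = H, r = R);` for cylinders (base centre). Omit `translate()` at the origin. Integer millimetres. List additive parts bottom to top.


cube([260, 280, 40]);
translate([40, 80, 40]) cube([120, 120, 80]);
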